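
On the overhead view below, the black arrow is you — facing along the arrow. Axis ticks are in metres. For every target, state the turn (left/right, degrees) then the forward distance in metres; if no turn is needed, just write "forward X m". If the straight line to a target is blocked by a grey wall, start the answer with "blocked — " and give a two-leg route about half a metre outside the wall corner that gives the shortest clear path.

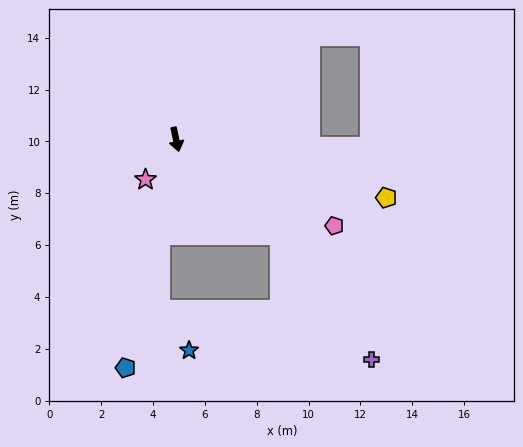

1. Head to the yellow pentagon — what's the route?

turn left 62°, forward 8.4 m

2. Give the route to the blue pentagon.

turn right 25°, forward 9.0 m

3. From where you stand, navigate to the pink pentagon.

turn left 49°, forward 7.0 m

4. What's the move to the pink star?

turn right 50°, forward 1.9 m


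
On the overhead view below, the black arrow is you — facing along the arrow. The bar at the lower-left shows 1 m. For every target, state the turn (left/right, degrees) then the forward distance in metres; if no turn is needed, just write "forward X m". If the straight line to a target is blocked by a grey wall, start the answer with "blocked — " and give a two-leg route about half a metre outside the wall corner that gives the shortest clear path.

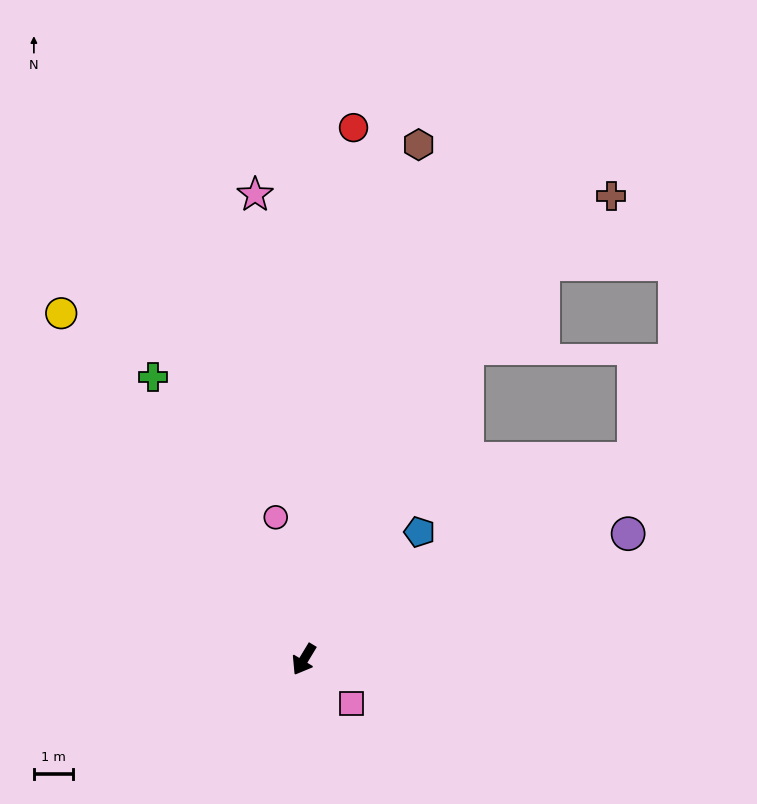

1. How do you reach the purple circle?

turn left 142°, forward 8.9 m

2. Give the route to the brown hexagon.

turn right 161°, forward 13.4 m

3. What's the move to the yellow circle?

turn right 114°, forward 10.8 m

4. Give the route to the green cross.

turn right 121°, forward 8.2 m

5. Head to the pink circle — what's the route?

turn right 138°, forward 3.7 m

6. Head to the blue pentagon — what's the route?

turn left 169°, forward 4.4 m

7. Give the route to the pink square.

turn left 79°, forward 1.7 m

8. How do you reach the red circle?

turn right 154°, forward 13.6 m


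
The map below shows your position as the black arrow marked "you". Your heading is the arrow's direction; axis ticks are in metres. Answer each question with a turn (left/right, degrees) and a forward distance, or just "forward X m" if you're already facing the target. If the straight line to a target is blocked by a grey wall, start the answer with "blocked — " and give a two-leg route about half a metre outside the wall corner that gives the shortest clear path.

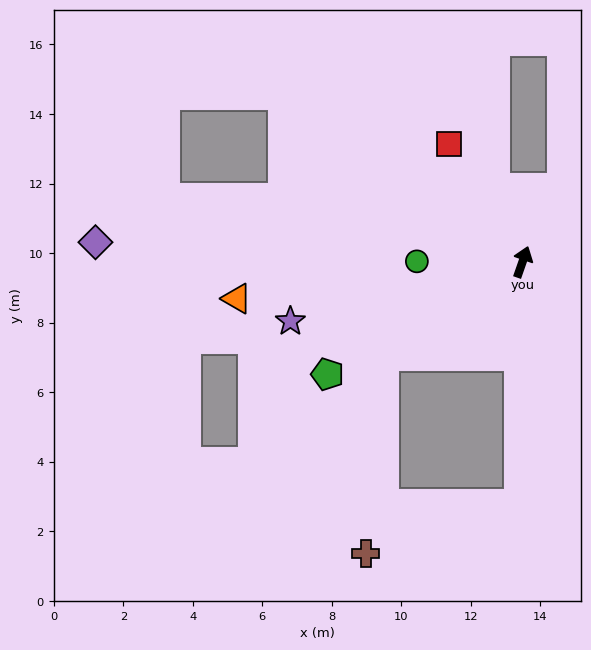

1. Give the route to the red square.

turn left 51°, forward 4.0 m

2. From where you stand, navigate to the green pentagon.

turn left 139°, forward 6.5 m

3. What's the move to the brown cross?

blocked — turn left 143°, forward 4.8 m, then turn left 51°, forward 5.7 m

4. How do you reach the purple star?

turn left 124°, forward 6.9 m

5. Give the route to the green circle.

turn left 109°, forward 3.0 m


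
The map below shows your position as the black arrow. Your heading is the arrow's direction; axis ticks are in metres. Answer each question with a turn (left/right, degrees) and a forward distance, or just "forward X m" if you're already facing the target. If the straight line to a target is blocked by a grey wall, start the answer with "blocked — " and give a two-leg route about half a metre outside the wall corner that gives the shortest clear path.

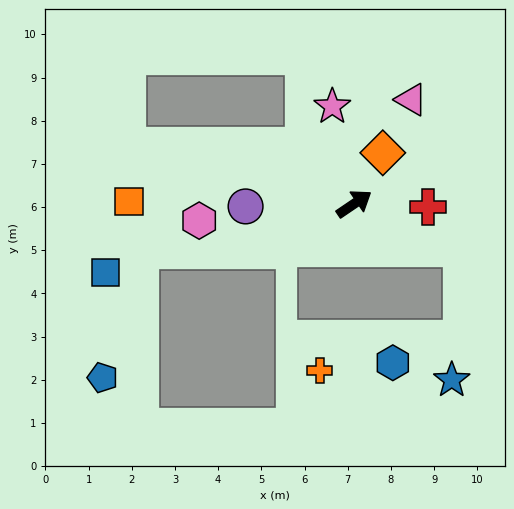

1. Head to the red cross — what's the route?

turn right 37°, forward 1.7 m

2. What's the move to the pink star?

turn left 69°, forward 2.3 m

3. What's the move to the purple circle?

turn left 147°, forward 2.5 m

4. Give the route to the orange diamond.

turn left 27°, forward 1.4 m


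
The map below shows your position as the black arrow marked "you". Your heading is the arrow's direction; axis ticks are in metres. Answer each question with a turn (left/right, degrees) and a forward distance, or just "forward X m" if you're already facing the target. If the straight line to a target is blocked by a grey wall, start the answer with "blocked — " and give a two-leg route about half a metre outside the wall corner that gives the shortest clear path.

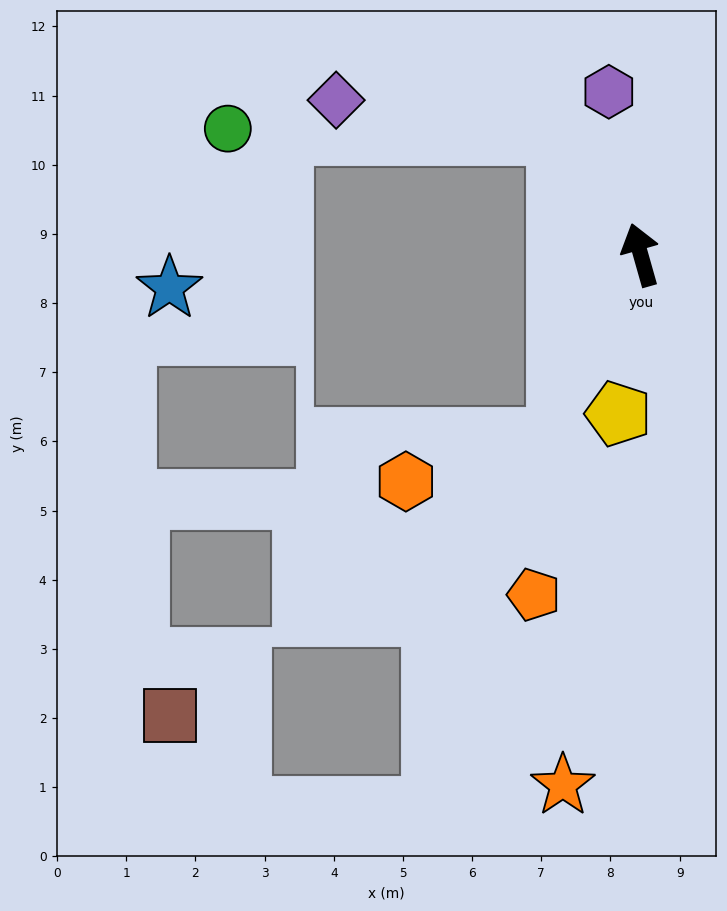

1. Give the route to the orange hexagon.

blocked — turn left 139°, forward 2.9 m, then turn right 48°, forward 2.3 m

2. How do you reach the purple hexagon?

turn right 5°, forward 2.4 m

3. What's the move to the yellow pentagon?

turn left 156°, forward 2.3 m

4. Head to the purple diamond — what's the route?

blocked — turn left 20°, forward 2.1 m, then turn left 45°, forward 3.2 m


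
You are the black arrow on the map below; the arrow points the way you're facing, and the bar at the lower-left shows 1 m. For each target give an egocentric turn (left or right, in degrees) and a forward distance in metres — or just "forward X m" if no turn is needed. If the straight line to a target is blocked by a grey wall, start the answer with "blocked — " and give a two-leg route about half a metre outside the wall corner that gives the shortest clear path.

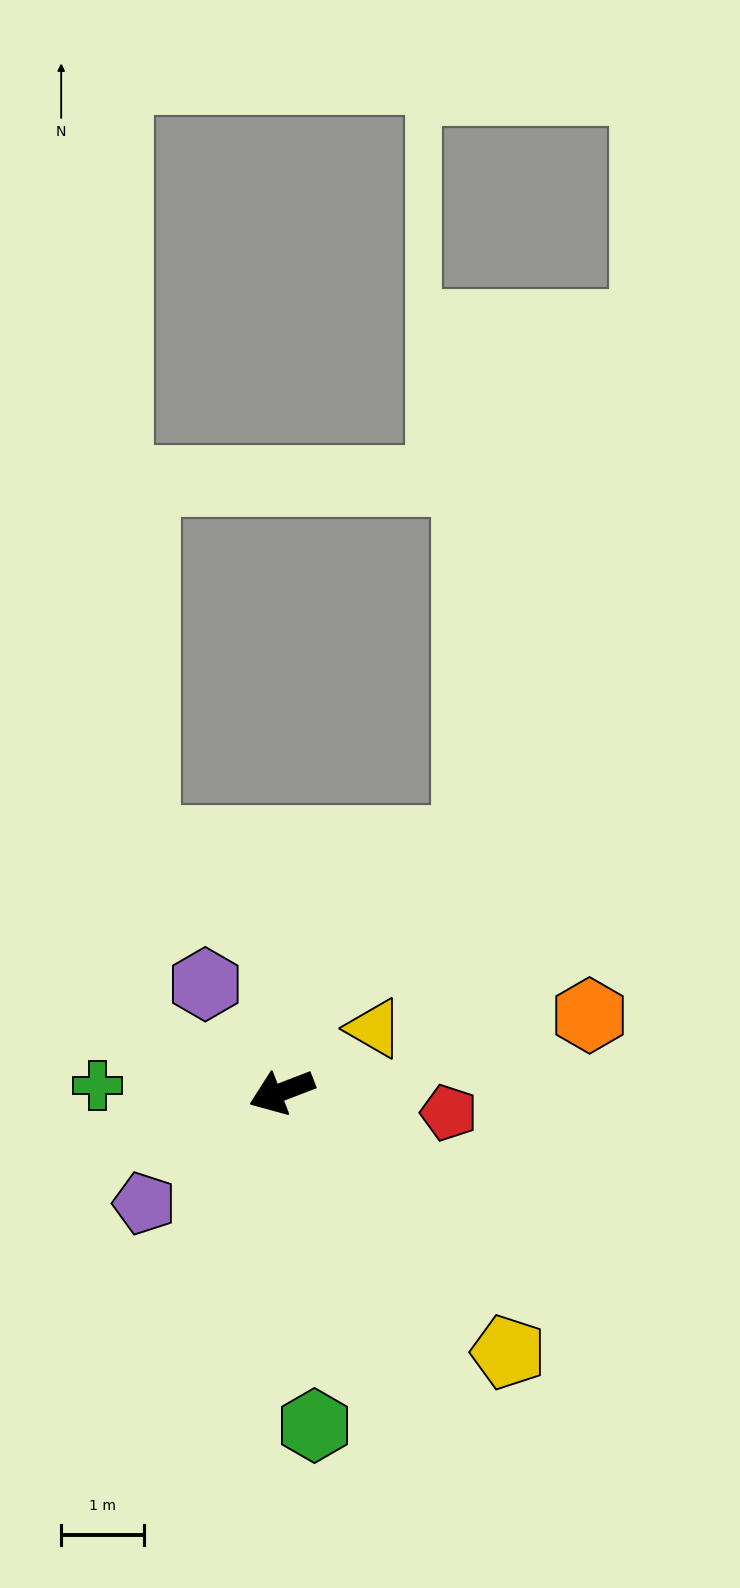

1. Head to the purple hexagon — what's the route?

turn right 76°, forward 1.6 m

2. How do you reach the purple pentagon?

turn left 18°, forward 2.1 m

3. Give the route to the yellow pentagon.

turn left 110°, forward 4.1 m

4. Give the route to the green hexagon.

turn left 75°, forward 4.0 m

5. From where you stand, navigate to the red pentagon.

turn left 152°, forward 2.0 m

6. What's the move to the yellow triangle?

turn right 167°, forward 1.3 m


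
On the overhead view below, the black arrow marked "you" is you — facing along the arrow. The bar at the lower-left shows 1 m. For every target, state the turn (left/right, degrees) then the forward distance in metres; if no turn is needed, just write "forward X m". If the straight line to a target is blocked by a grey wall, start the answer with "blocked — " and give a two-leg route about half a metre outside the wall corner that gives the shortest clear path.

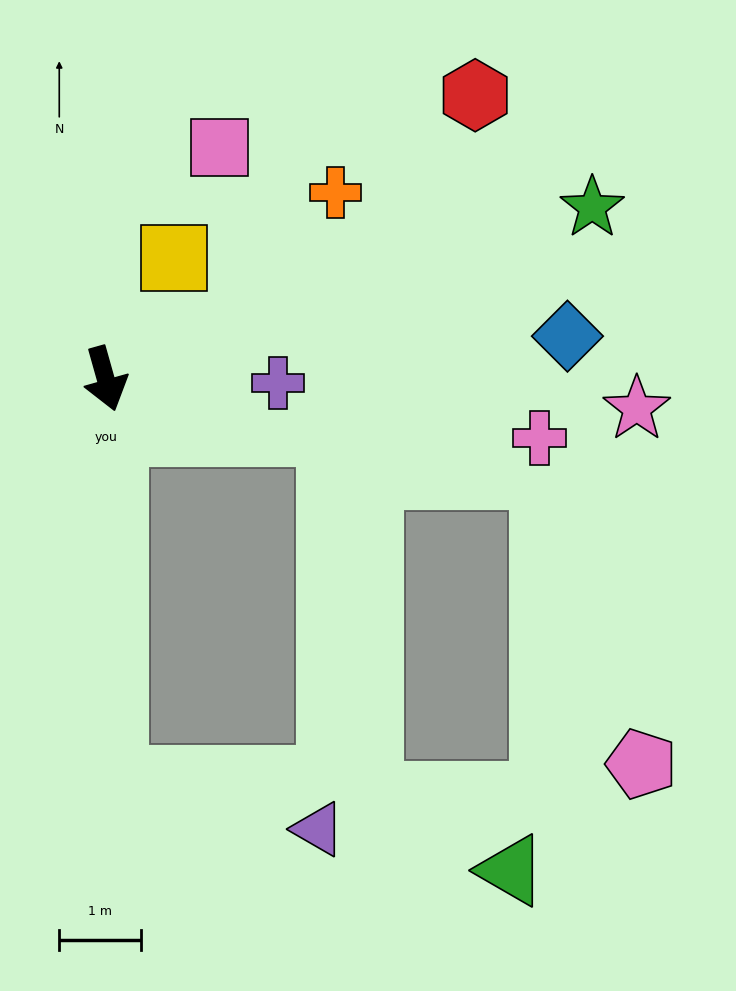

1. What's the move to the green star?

turn left 94°, forward 6.3 m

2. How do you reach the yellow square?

turn left 135°, forward 1.7 m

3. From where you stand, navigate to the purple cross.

turn left 73°, forward 2.1 m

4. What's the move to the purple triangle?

blocked — turn right 15°, forward 4.9 m, then turn left 76°, forward 2.6 m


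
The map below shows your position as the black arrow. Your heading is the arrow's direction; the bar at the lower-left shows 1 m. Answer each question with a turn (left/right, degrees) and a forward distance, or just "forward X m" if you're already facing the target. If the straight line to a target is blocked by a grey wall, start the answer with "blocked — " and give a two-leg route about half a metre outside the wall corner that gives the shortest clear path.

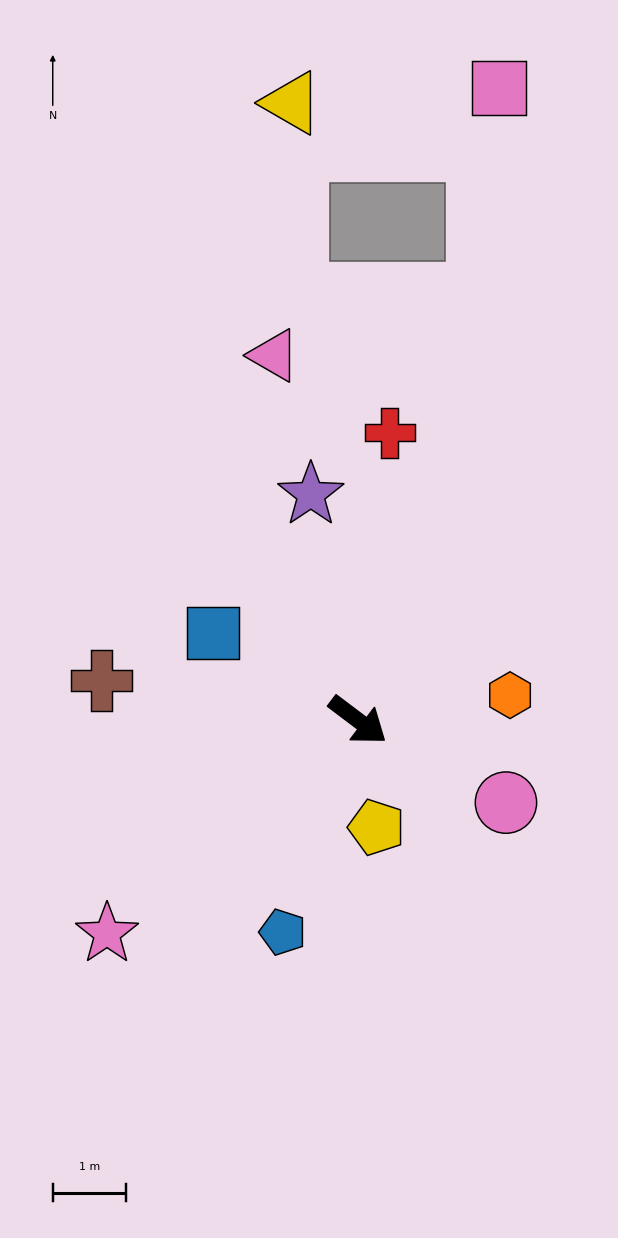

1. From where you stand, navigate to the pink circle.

turn left 8°, forward 2.3 m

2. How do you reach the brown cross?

turn right 152°, forward 3.5 m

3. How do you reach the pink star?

turn right 103°, forward 4.5 m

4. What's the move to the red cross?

turn left 121°, forward 4.0 m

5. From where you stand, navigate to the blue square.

turn right 174°, forward 2.3 m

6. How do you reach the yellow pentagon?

turn right 43°, forward 1.5 m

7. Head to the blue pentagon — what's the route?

turn right 73°, forward 3.1 m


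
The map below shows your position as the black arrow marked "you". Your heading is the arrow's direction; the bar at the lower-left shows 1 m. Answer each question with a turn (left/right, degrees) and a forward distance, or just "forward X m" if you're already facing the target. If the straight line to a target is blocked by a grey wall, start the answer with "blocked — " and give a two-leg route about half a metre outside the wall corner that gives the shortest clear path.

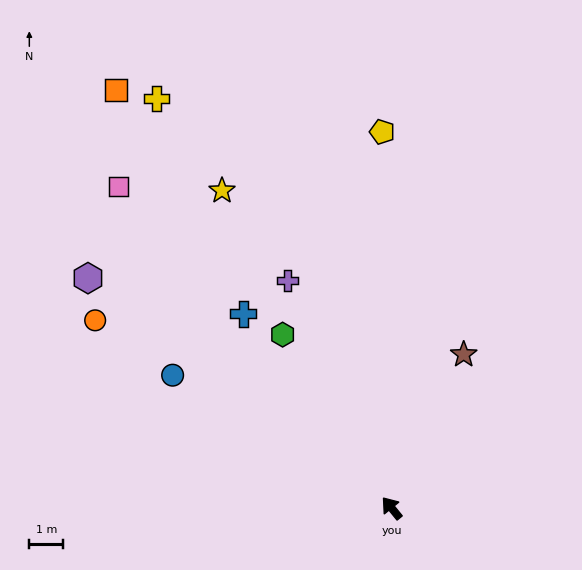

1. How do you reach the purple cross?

turn right 15°, forward 7.4 m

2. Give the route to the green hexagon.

turn right 7°, forward 6.0 m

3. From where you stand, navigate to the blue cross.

forward 7.2 m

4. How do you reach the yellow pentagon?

turn right 38°, forward 11.1 m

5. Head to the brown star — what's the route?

turn right 64°, forward 5.0 m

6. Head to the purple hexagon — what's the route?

turn left 14°, forward 11.2 m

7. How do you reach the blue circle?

turn left 20°, forward 7.5 m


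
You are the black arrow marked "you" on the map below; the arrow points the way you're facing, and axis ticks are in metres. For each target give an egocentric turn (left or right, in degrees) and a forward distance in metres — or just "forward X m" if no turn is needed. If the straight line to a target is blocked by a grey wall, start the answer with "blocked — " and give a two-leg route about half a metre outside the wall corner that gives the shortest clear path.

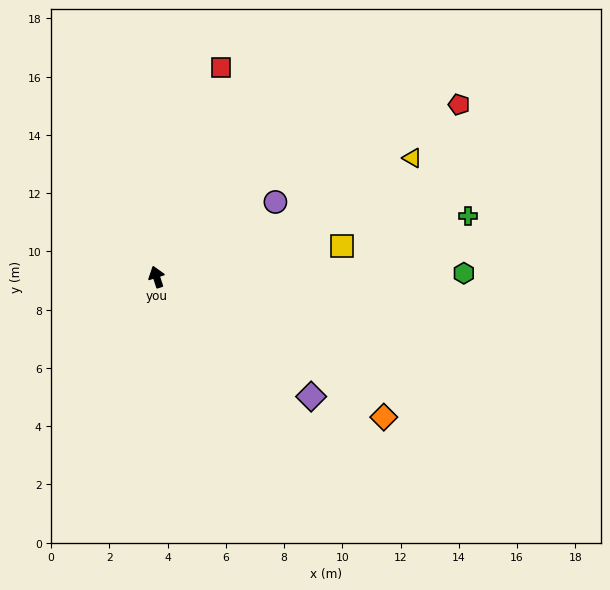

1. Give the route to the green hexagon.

turn right 107°, forward 10.6 m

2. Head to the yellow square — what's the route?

turn right 99°, forward 6.5 m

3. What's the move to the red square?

turn right 35°, forward 7.5 m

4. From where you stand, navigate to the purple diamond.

turn right 146°, forward 6.7 m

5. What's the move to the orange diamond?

turn right 140°, forward 9.2 m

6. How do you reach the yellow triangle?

turn right 83°, forward 9.7 m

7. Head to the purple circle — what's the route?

turn right 76°, forward 4.8 m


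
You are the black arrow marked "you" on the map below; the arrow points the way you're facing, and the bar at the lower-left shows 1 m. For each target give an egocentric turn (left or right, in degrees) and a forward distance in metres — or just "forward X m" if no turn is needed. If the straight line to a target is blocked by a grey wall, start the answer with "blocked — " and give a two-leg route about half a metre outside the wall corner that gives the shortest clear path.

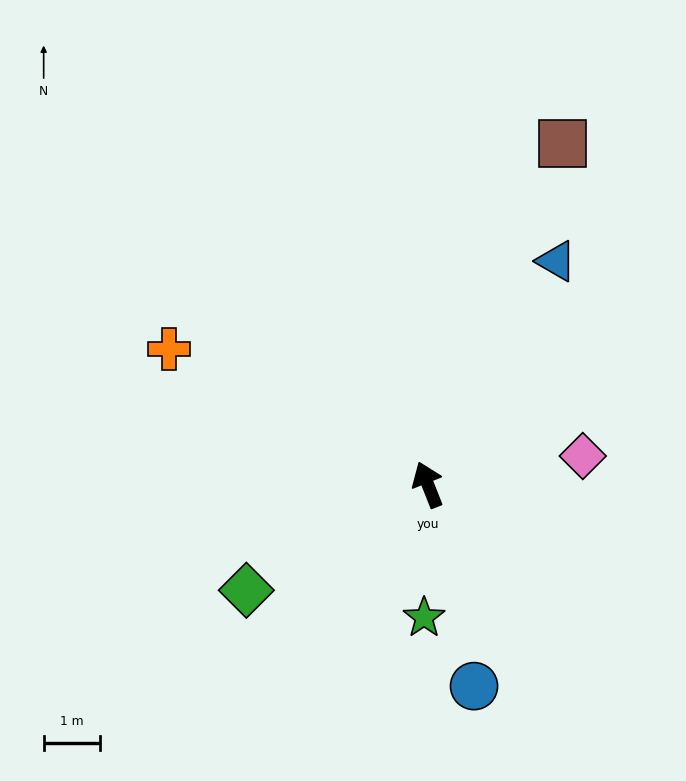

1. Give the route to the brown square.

turn right 43°, forward 6.5 m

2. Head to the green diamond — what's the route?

turn left 99°, forward 3.7 m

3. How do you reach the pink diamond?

turn right 101°, forward 2.8 m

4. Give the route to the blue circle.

turn left 171°, forward 3.7 m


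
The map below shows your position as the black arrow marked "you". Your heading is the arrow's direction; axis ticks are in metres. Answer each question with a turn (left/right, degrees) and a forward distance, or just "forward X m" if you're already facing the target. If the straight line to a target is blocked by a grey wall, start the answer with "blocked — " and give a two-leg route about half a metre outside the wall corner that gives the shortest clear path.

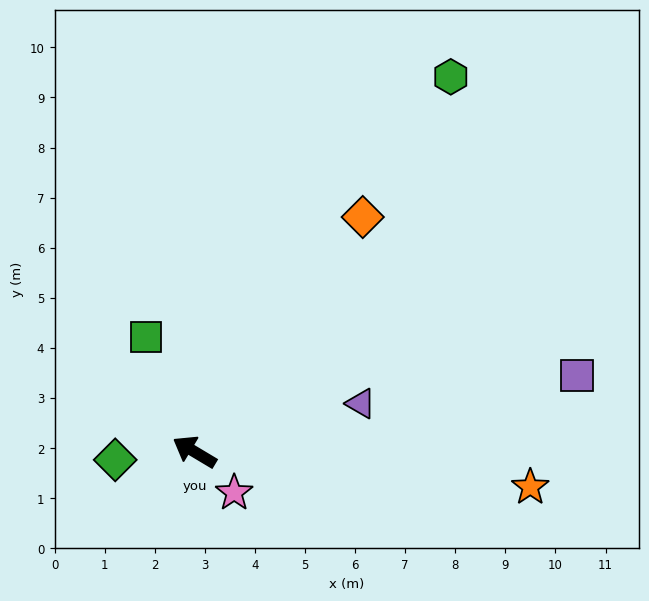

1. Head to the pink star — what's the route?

turn left 165°, forward 1.1 m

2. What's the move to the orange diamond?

turn right 95°, forward 5.8 m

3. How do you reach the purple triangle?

turn right 133°, forward 3.5 m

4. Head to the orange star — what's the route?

turn right 155°, forward 6.7 m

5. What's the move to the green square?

turn right 36°, forward 2.5 m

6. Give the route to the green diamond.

turn left 37°, forward 1.6 m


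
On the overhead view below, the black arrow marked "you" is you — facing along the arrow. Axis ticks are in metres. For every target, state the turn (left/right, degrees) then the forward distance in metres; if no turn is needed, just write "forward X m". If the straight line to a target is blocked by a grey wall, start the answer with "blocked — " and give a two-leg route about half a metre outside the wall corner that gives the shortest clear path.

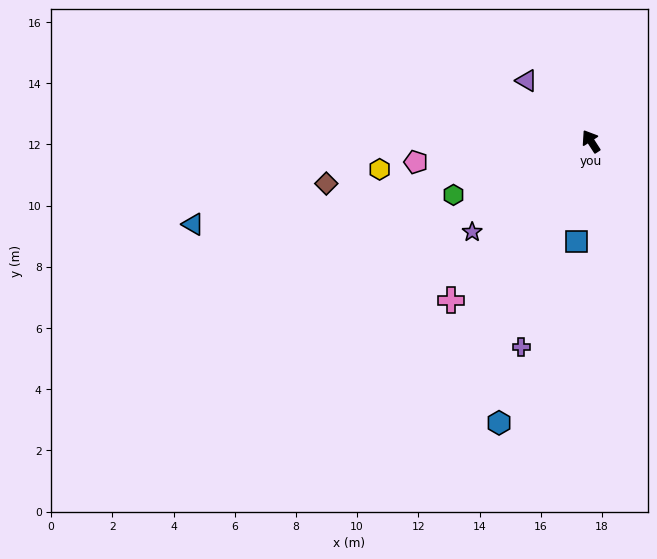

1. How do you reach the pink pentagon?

turn left 64°, forward 5.8 m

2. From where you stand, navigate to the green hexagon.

turn left 78°, forward 4.8 m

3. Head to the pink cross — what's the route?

turn left 106°, forward 6.9 m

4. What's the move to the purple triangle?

turn left 14°, forward 2.9 m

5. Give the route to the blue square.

turn left 139°, forward 3.3 m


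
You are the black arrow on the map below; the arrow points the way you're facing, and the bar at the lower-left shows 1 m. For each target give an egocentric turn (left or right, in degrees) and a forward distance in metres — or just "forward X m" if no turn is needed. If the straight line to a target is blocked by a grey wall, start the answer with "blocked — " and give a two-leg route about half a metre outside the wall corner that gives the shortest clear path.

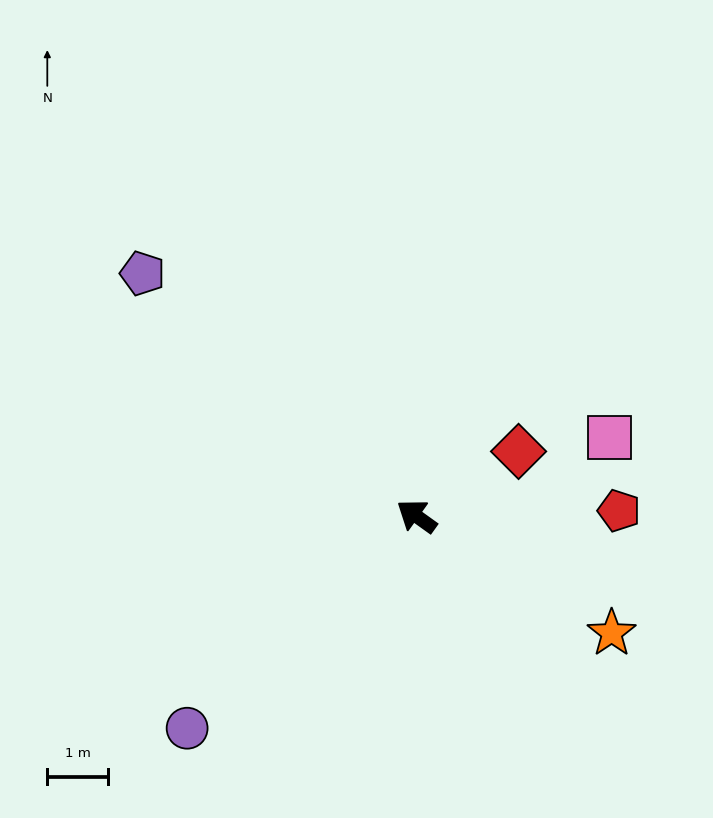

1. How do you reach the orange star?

turn right 175°, forward 3.7 m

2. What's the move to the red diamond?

turn right 112°, forward 2.0 m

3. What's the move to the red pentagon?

turn right 143°, forward 3.3 m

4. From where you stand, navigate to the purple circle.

turn left 78°, forward 5.1 m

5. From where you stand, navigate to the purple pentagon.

turn right 6°, forward 6.0 m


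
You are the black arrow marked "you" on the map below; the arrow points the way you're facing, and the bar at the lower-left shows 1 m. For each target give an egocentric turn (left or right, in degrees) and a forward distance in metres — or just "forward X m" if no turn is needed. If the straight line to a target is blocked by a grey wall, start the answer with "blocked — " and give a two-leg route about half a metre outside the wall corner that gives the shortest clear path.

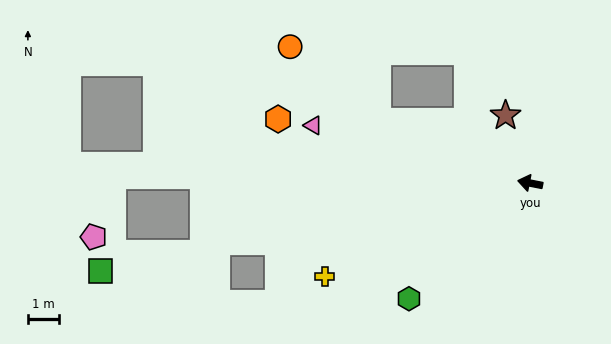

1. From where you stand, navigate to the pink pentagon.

blocked — turn left 10°, forward 13.5 m, then turn left 73°, forward 2.1 m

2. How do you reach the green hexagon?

turn left 55°, forward 5.4 m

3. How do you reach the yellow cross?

turn left 36°, forward 7.3 m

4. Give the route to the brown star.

turn right 59°, forward 2.3 m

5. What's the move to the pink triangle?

turn right 4°, forward 7.3 m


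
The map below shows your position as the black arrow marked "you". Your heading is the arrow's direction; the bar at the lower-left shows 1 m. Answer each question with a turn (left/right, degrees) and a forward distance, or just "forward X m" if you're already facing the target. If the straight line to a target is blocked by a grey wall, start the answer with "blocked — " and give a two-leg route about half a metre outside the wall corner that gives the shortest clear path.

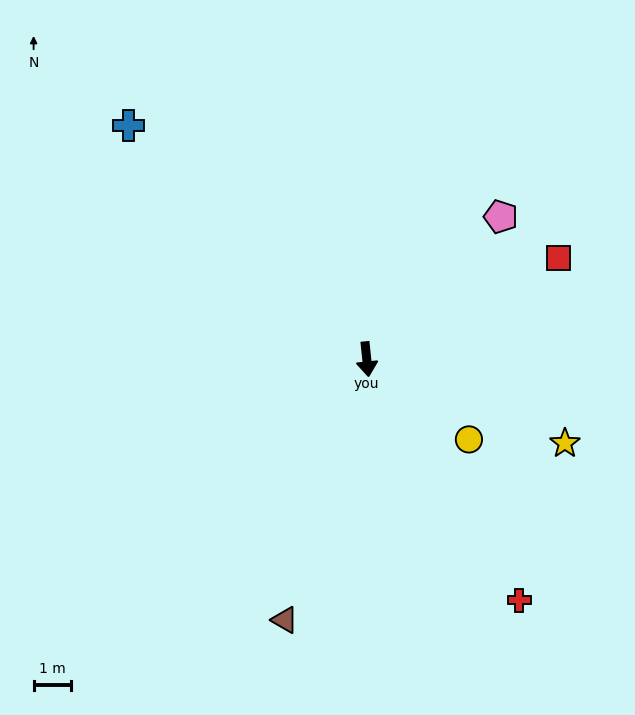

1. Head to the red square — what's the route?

turn left 112°, forward 5.8 m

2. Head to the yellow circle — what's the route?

turn left 46°, forward 3.5 m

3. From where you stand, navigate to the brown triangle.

turn right 23°, forward 7.3 m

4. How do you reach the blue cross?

turn right 140°, forward 8.9 m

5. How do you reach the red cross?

turn left 26°, forward 7.6 m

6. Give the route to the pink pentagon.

turn left 131°, forward 5.2 m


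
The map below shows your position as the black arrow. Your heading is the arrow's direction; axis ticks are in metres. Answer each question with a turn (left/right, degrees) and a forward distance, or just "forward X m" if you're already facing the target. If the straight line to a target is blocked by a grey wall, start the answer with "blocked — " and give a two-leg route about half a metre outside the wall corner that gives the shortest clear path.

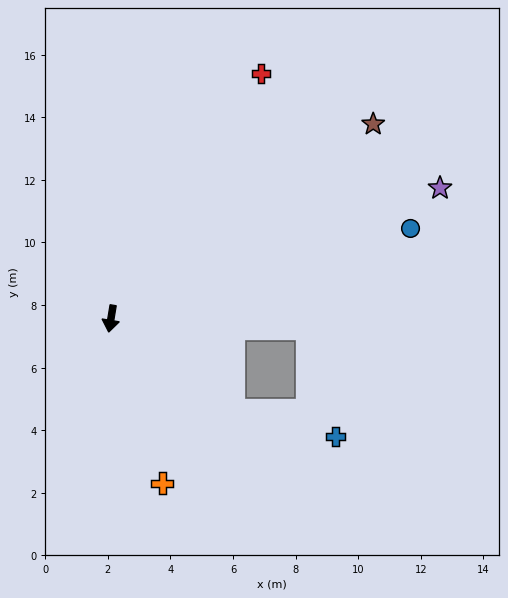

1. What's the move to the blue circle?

turn left 116°, forward 10.0 m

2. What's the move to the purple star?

turn left 121°, forward 11.3 m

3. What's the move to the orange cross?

turn left 27°, forward 5.5 m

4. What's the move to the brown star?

turn left 136°, forward 10.4 m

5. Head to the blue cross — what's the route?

blocked — turn left 62°, forward 4.9 m, then turn left 24°, forward 3.4 m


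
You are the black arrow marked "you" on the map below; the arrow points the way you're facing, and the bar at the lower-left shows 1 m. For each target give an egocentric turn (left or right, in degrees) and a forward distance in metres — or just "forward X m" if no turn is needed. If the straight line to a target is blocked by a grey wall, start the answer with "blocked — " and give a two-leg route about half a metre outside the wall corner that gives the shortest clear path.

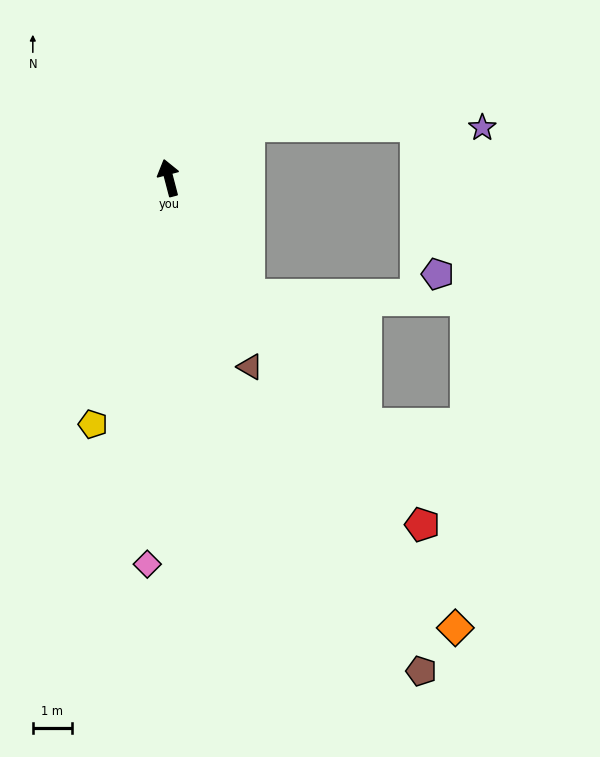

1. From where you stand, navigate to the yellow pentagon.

turn left 148°, forward 6.6 m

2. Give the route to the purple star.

blocked — turn right 71°, forward 2.4 m, then turn right 34°, forward 5.9 m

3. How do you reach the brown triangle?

turn right 171°, forward 5.2 m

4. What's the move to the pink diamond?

turn left 162°, forward 9.8 m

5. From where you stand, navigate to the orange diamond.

turn right 162°, forward 13.6 m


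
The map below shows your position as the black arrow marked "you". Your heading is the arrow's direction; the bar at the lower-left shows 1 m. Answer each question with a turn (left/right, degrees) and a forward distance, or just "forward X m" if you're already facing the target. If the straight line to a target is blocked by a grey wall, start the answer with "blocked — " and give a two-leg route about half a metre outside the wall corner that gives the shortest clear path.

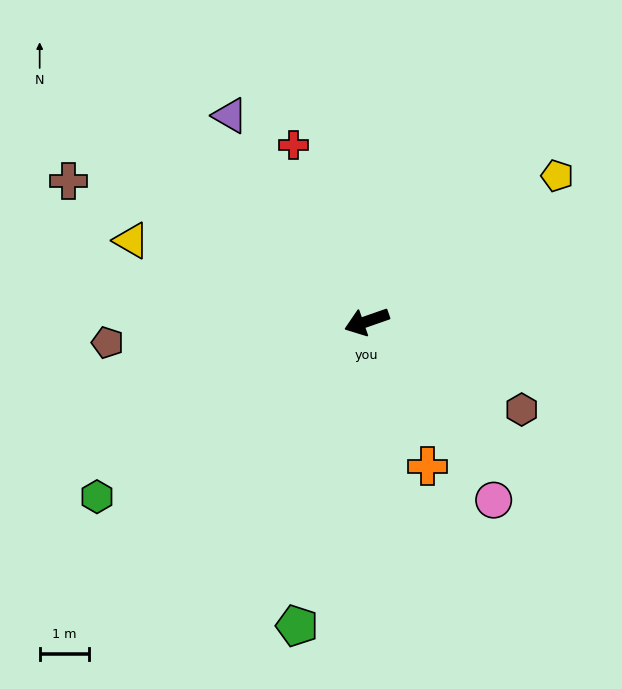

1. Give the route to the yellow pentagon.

turn right 162°, forward 4.9 m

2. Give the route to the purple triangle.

turn right 76°, forward 5.0 m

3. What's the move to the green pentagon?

turn left 58°, forward 6.3 m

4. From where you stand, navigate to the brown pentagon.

turn right 15°, forward 5.3 m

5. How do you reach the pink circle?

turn left 106°, forward 4.5 m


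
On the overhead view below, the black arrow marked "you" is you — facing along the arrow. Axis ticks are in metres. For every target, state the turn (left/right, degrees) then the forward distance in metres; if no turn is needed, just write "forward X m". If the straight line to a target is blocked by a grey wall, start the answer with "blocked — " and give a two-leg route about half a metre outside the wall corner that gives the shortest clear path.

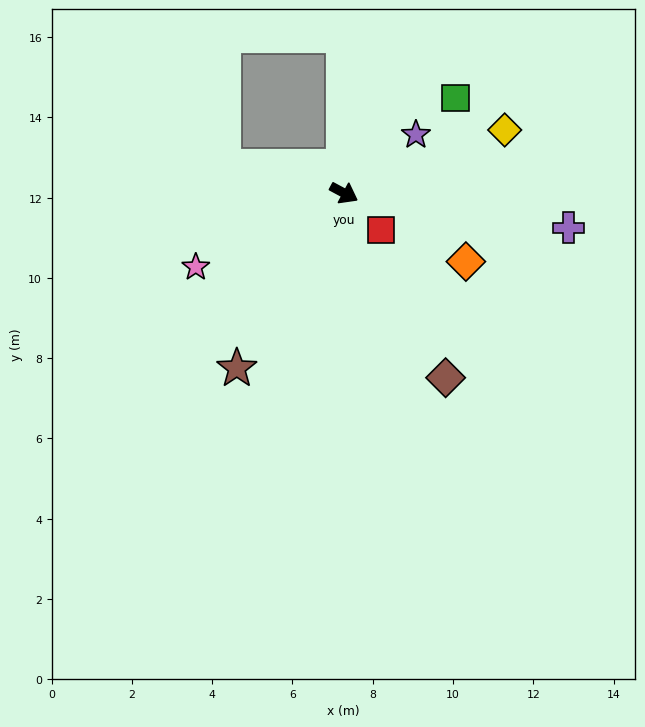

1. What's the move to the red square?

turn right 17°, forward 1.3 m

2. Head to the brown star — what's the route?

turn right 93°, forward 5.1 m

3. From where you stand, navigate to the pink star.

turn right 125°, forward 4.1 m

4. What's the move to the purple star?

turn left 67°, forward 2.3 m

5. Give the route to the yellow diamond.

turn left 50°, forward 4.3 m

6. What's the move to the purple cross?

turn left 19°, forward 5.7 m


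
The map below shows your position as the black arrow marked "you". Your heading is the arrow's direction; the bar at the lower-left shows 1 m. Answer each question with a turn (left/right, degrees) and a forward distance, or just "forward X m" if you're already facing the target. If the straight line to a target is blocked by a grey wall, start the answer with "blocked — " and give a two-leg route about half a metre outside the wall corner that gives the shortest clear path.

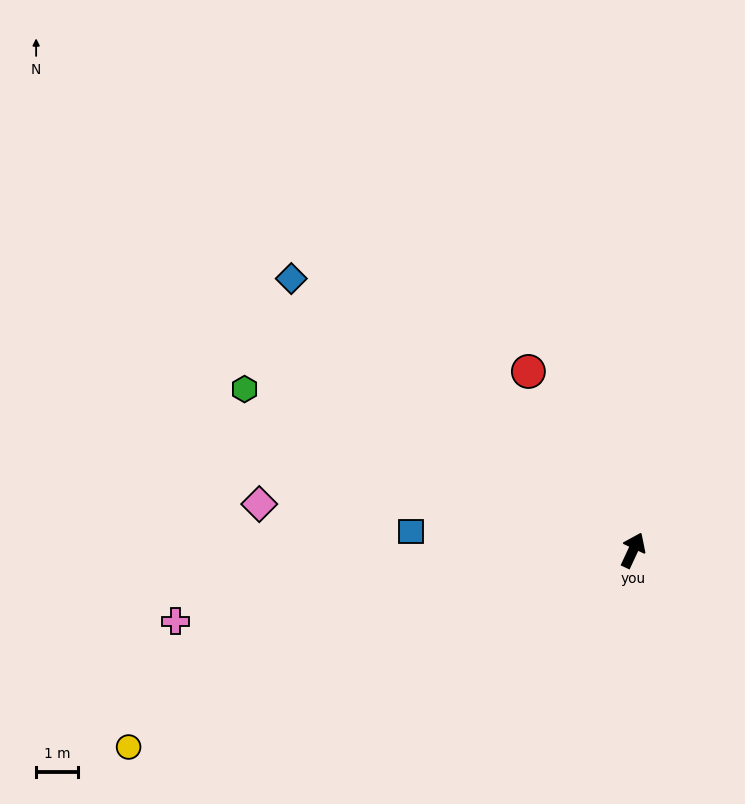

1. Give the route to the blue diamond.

turn left 77°, forward 10.4 m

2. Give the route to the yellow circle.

turn left 136°, forward 12.9 m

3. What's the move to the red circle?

turn left 55°, forward 4.9 m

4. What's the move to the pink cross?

turn left 124°, forward 11.0 m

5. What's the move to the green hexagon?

turn left 92°, forward 10.0 m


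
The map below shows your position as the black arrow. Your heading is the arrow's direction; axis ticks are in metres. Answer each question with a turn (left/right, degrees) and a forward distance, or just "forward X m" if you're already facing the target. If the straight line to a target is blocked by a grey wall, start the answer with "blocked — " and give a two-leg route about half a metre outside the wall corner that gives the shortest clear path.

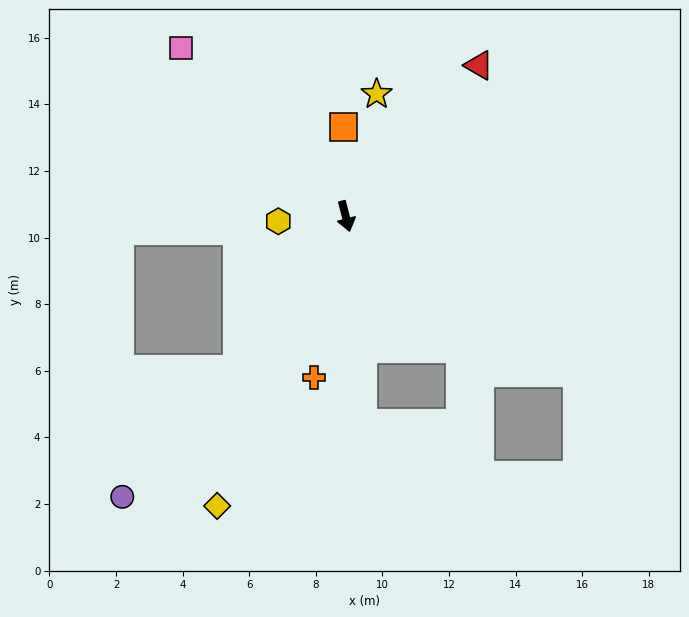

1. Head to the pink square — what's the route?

turn right 150°, forward 7.1 m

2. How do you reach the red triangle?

turn left 124°, forward 6.0 m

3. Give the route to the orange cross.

turn right 26°, forward 4.9 m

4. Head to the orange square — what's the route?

turn left 167°, forward 2.7 m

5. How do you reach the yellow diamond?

turn right 38°, forward 9.5 m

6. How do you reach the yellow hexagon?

turn right 100°, forward 2.0 m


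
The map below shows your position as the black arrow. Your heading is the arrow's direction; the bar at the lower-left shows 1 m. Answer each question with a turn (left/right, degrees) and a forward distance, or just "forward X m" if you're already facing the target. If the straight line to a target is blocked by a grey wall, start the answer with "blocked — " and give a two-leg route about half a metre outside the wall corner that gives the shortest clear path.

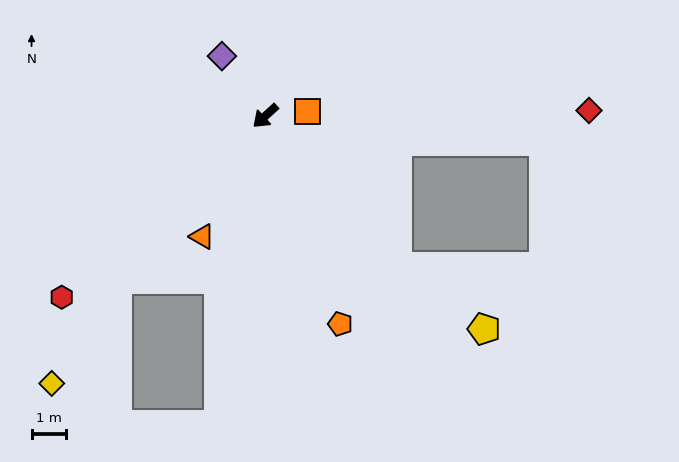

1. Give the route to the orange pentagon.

turn left 67°, forward 6.4 m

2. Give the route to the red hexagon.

forward 7.9 m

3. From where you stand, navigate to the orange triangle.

turn left 20°, forward 3.9 m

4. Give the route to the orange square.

turn left 144°, forward 1.2 m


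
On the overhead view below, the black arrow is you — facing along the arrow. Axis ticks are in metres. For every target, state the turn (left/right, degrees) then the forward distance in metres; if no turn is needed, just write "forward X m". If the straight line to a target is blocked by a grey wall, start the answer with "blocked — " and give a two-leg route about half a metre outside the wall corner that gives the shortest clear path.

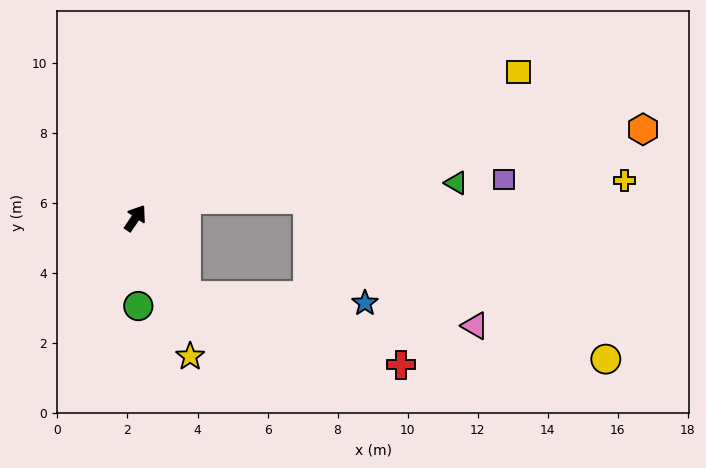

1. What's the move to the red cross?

blocked — turn right 113°, forward 2.7 m, then turn left 39°, forward 6.5 m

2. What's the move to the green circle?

turn right 144°, forward 2.5 m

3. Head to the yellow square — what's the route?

turn right 35°, forward 11.7 m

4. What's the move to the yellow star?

turn right 124°, forward 4.3 m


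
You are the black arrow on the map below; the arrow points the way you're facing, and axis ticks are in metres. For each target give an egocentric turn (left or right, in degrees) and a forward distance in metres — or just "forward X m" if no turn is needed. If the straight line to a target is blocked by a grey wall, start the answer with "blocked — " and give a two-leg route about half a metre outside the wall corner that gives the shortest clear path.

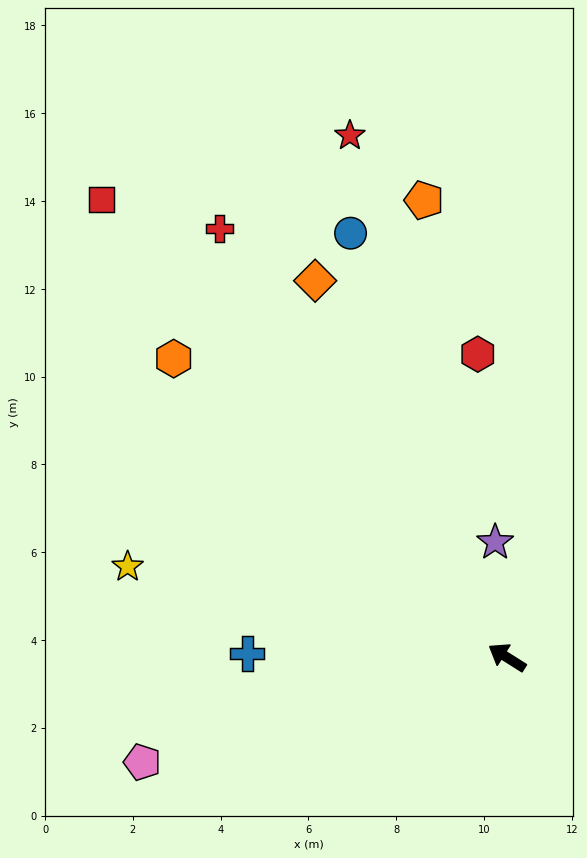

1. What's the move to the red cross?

turn right 24°, forward 11.8 m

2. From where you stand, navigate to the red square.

turn right 16°, forward 13.9 m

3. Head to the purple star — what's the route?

turn right 52°, forward 2.6 m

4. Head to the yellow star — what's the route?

turn left 19°, forward 8.9 m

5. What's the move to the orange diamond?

turn right 31°, forward 9.6 m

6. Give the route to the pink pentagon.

turn left 48°, forward 8.6 m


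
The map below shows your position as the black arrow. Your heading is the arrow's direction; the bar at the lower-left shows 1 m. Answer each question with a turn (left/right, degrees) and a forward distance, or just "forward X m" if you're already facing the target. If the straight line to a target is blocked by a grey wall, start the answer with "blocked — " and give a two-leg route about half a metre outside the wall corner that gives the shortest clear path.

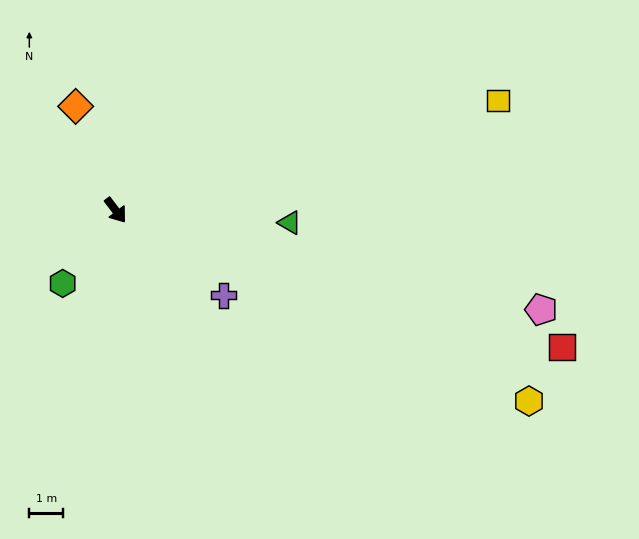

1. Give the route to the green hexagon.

turn right 73°, forward 2.6 m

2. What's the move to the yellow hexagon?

turn left 28°, forward 13.3 m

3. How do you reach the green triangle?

turn left 49°, forward 5.1 m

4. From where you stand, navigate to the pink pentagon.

turn left 40°, forward 12.8 m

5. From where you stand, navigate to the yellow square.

turn left 69°, forward 11.6 m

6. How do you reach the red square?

turn left 36°, forward 13.7 m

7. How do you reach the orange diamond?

turn left 164°, forward 3.3 m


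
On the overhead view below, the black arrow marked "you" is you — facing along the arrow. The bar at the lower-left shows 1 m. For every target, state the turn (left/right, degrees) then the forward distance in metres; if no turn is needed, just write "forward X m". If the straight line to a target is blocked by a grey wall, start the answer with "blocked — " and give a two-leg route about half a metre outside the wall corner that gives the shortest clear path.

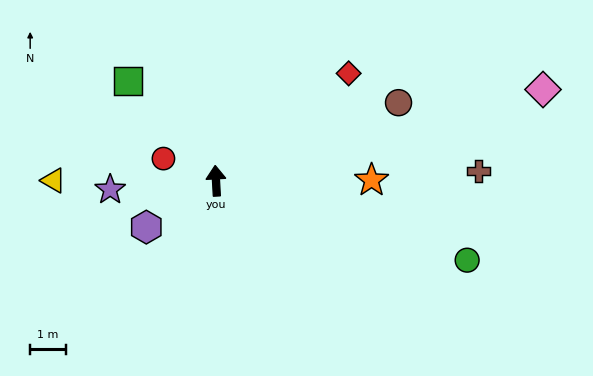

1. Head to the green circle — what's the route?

turn right 111°, forward 7.4 m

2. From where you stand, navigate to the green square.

turn left 38°, forward 3.7 m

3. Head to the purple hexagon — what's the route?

turn left 121°, forward 2.4 m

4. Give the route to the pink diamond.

turn right 78°, forward 9.6 m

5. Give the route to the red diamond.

turn right 54°, forward 4.8 m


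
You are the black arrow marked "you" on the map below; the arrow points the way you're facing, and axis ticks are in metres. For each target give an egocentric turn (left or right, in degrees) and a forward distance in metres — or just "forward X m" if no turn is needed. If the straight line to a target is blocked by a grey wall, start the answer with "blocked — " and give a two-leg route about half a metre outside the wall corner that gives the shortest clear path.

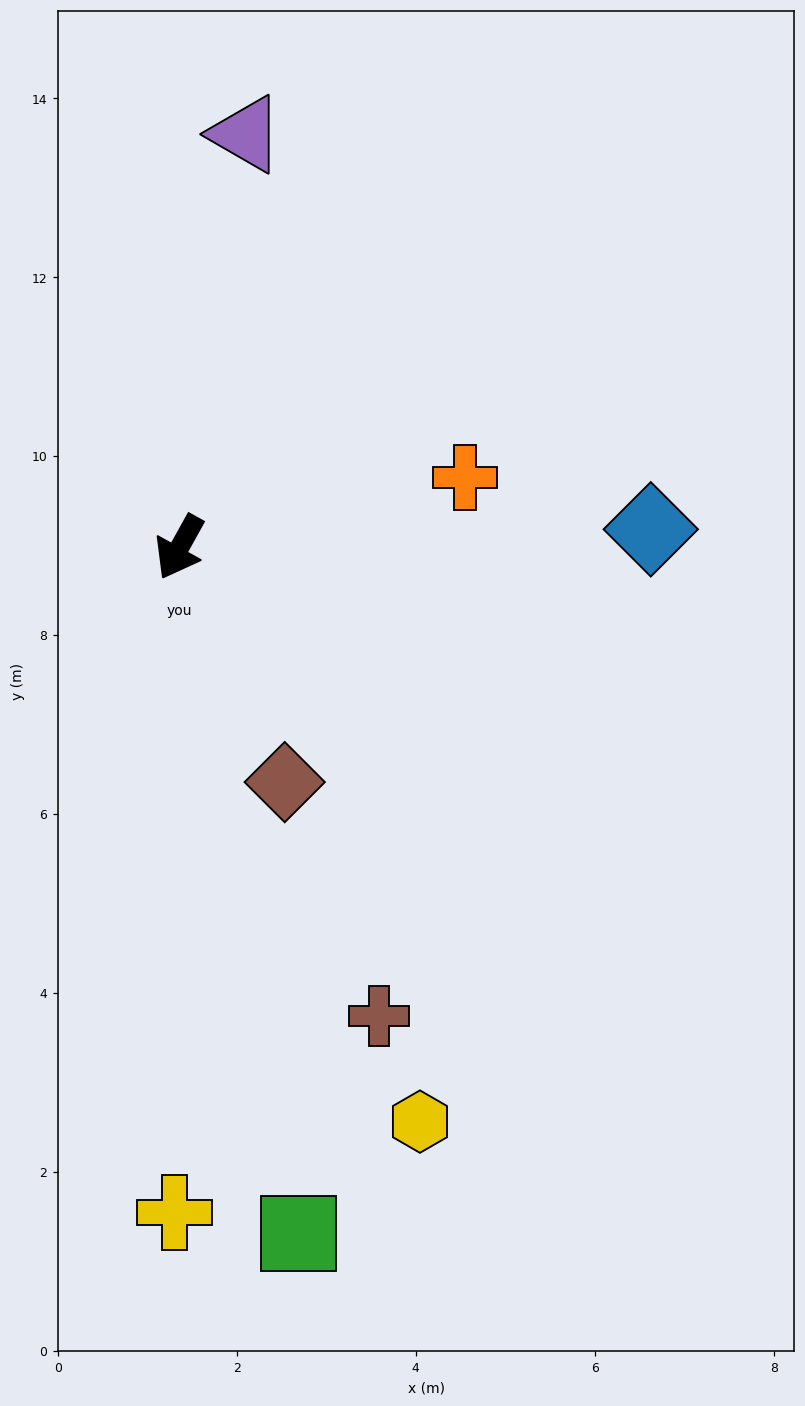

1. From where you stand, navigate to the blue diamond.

turn left 121°, forward 5.3 m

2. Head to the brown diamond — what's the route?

turn left 53°, forward 2.9 m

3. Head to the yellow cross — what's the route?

turn left 29°, forward 7.4 m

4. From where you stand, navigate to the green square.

turn left 39°, forward 7.8 m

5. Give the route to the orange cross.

turn left 133°, forward 3.3 m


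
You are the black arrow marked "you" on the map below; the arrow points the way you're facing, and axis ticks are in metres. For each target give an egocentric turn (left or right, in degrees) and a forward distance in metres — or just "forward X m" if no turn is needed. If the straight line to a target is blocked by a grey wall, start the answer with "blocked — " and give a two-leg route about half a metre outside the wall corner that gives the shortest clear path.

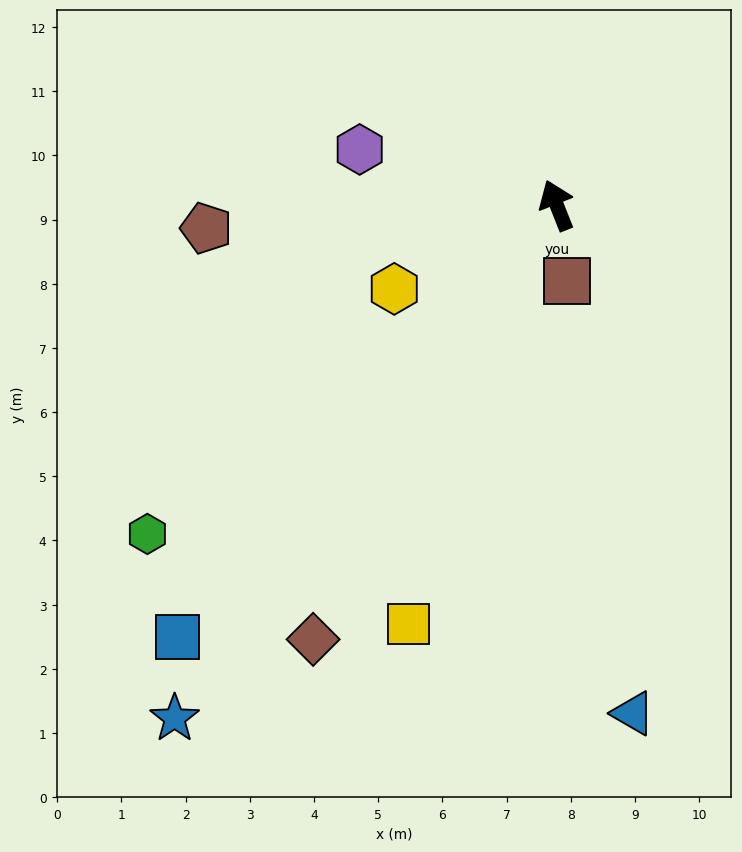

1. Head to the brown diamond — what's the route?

turn left 129°, forward 7.8 m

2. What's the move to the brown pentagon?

turn left 72°, forward 5.5 m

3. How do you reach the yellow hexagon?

turn left 96°, forward 2.8 m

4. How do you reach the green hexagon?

turn left 107°, forward 8.2 m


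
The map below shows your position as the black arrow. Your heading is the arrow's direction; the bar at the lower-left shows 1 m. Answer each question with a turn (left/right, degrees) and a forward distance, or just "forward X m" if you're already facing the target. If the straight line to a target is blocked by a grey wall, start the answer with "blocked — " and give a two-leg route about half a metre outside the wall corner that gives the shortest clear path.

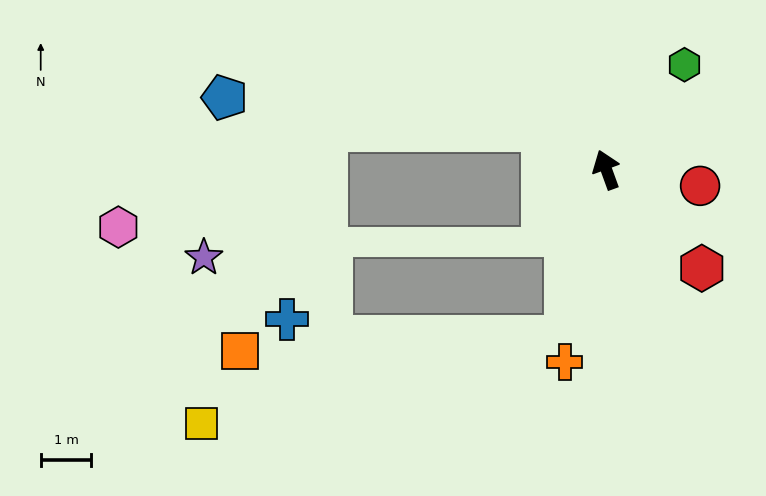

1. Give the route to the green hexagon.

turn right 57°, forward 2.6 m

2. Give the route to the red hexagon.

turn right 156°, forward 2.7 m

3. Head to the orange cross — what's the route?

turn left 148°, forward 3.9 m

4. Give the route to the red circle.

turn right 120°, forward 1.9 m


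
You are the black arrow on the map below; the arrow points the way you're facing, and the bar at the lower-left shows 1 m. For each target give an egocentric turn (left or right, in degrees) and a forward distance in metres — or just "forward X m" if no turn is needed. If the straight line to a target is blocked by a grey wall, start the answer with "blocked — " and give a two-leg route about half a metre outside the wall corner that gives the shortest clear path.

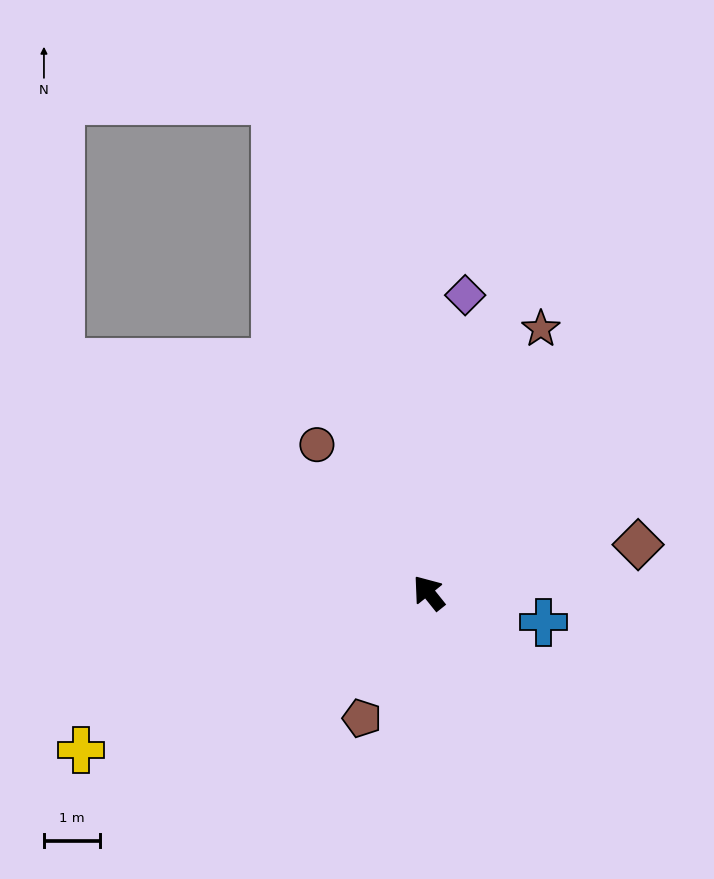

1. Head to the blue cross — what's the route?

turn right 143°, forward 2.1 m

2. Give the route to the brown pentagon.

turn left 113°, forward 2.6 m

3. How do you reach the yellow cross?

turn left 76°, forward 6.9 m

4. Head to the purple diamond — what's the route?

turn right 46°, forward 5.4 m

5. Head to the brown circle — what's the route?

forward 3.3 m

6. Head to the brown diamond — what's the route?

turn right 116°, forward 3.9 m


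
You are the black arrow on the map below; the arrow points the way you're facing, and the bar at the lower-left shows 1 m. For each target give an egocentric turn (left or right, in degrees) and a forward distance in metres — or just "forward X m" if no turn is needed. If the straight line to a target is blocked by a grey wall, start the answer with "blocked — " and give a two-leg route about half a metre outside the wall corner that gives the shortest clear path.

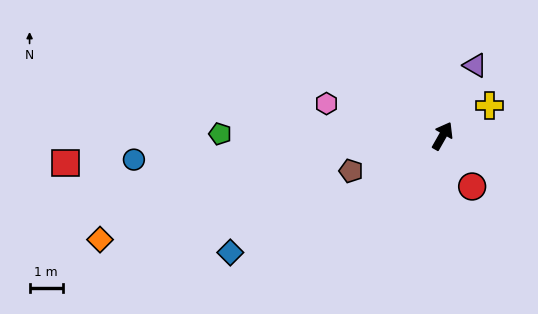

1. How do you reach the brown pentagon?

turn left 141°, forward 3.0 m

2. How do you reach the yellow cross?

turn right 27°, forward 1.7 m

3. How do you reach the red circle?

turn right 120°, forward 1.8 m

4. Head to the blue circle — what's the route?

turn left 124°, forward 9.4 m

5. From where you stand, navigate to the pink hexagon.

turn left 104°, forward 3.6 m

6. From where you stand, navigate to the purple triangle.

turn left 5°, forward 2.4 m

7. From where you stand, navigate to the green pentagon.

turn left 119°, forward 6.7 m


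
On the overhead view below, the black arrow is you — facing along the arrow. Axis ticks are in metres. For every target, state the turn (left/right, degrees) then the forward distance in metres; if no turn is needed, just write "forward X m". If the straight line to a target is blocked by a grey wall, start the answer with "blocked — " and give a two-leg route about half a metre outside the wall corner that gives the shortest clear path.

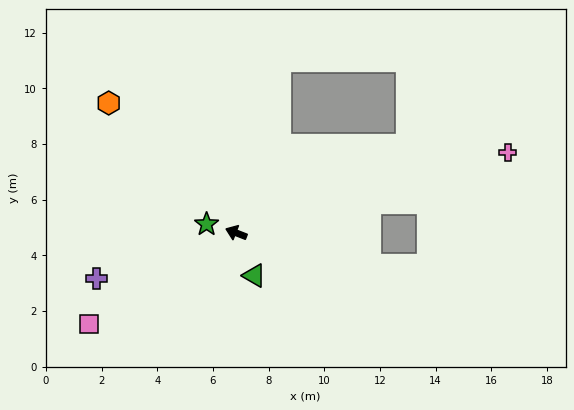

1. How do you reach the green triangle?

turn left 134°, forward 1.7 m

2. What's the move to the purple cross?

turn left 40°, forward 5.3 m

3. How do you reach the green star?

turn left 5°, forward 1.1 m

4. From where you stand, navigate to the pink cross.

turn right 142°, forward 10.2 m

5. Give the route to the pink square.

turn left 53°, forward 6.2 m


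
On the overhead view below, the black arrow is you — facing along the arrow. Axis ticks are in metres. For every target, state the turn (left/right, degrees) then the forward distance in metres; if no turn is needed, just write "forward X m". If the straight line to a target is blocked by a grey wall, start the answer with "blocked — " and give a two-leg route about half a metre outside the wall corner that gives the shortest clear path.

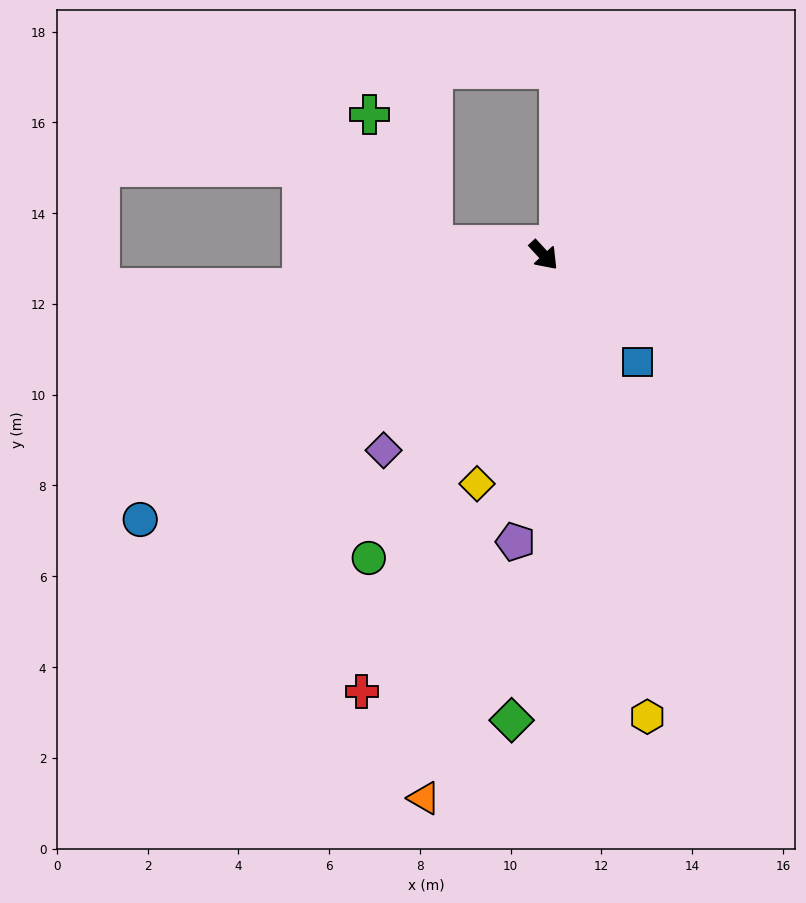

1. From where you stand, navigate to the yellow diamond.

turn right 59°, forward 5.2 m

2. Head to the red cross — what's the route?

turn right 65°, forward 10.4 m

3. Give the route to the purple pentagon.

turn right 48°, forward 6.3 m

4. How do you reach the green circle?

turn right 73°, forward 7.7 m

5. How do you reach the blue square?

forward 3.1 m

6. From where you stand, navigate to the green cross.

blocked — turn right 138°, forward 2.4 m, then turn right 58°, forward 3.2 m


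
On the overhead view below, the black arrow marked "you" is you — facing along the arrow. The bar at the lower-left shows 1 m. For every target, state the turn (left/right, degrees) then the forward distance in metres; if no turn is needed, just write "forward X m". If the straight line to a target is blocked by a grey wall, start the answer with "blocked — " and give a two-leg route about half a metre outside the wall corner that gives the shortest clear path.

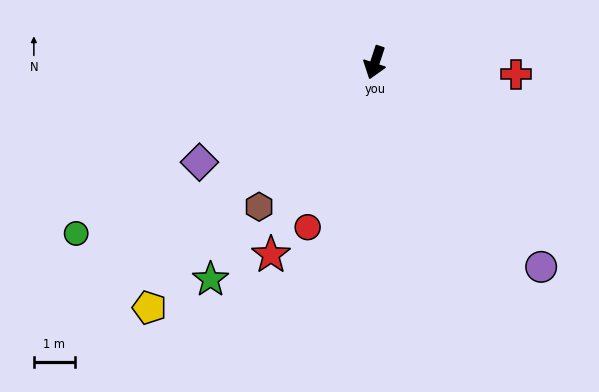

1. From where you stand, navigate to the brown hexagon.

turn right 21°, forward 4.5 m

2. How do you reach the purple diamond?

turn right 42°, forward 4.9 m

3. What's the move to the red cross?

turn left 103°, forward 3.4 m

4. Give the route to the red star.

turn right 10°, forward 5.3 m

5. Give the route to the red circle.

turn right 4°, forward 4.3 m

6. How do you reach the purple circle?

turn left 57°, forward 6.4 m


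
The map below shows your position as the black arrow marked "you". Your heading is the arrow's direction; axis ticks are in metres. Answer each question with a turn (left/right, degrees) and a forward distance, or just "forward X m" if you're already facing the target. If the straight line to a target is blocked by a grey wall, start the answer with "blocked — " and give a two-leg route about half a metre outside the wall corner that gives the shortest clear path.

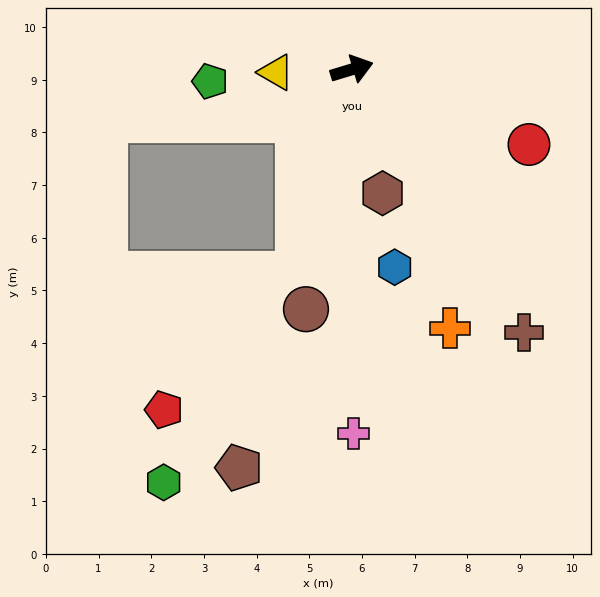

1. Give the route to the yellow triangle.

turn left 165°, forward 1.4 m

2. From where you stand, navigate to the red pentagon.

blocked — turn right 122°, forward 4.0 m, then turn right 29°, forward 3.6 m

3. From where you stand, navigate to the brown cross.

turn right 74°, forward 6.0 m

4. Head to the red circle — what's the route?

turn right 40°, forward 3.7 m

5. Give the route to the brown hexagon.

turn right 93°, forward 2.4 m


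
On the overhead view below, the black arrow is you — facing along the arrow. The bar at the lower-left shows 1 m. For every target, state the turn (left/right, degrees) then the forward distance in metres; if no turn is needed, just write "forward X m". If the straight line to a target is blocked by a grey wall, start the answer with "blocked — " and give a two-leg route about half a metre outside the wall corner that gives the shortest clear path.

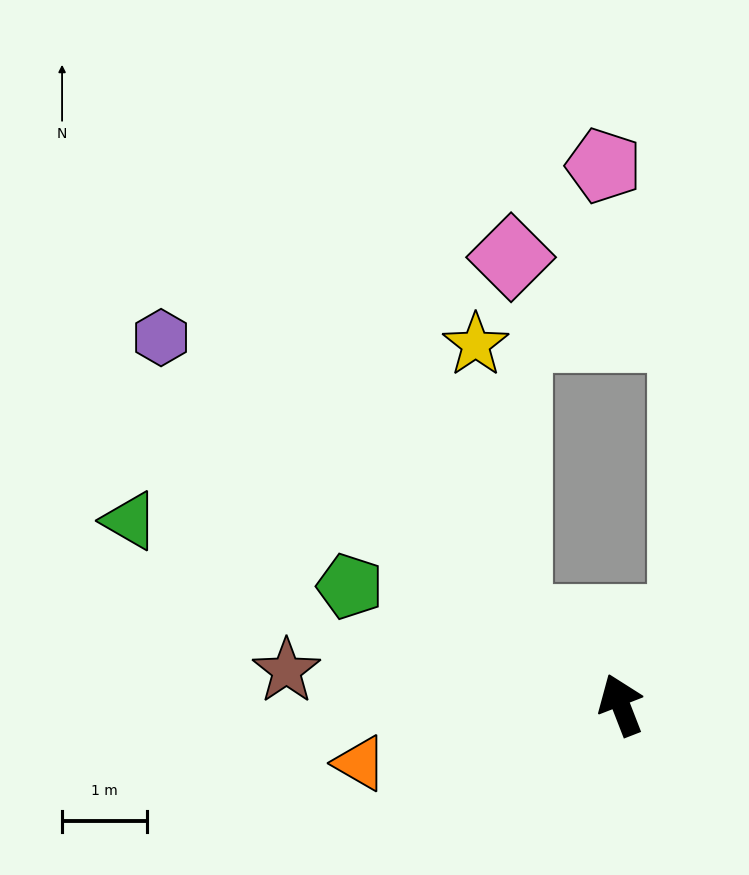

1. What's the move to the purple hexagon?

turn left 30°, forward 6.9 m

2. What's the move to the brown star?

turn left 63°, forward 4.0 m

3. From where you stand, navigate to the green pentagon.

turn left 45°, forward 3.5 m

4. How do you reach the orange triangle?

turn left 81°, forward 3.1 m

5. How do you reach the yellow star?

blocked — turn left 30°, forward 1.6 m, then turn right 43°, forward 3.3 m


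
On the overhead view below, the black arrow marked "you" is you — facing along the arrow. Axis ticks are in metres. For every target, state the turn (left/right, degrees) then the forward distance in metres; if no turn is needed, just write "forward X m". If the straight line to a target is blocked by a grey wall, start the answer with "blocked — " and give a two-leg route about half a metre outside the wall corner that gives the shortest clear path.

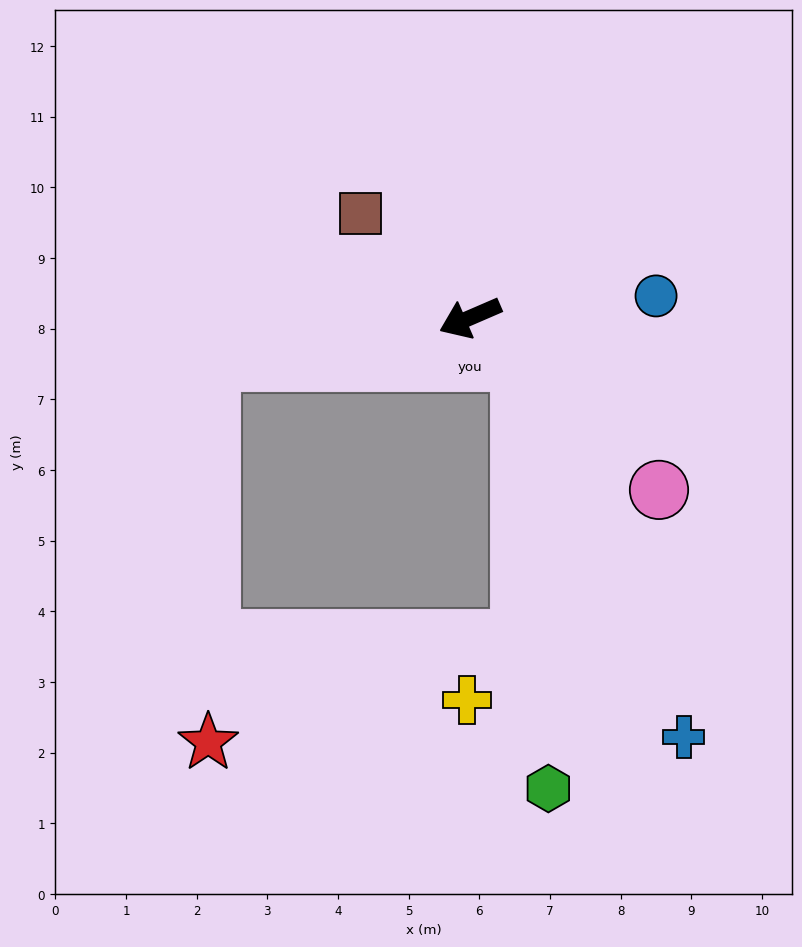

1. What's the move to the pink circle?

turn left 114°, forward 3.6 m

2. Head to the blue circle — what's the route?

turn left 163°, forward 2.6 m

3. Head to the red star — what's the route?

blocked — turn right 14°, forward 3.7 m, then turn left 80°, forward 5.4 m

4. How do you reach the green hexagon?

blocked — turn left 116°, forward 0.9 m, then turn right 46°, forward 6.1 m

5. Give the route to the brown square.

turn right 67°, forward 2.1 m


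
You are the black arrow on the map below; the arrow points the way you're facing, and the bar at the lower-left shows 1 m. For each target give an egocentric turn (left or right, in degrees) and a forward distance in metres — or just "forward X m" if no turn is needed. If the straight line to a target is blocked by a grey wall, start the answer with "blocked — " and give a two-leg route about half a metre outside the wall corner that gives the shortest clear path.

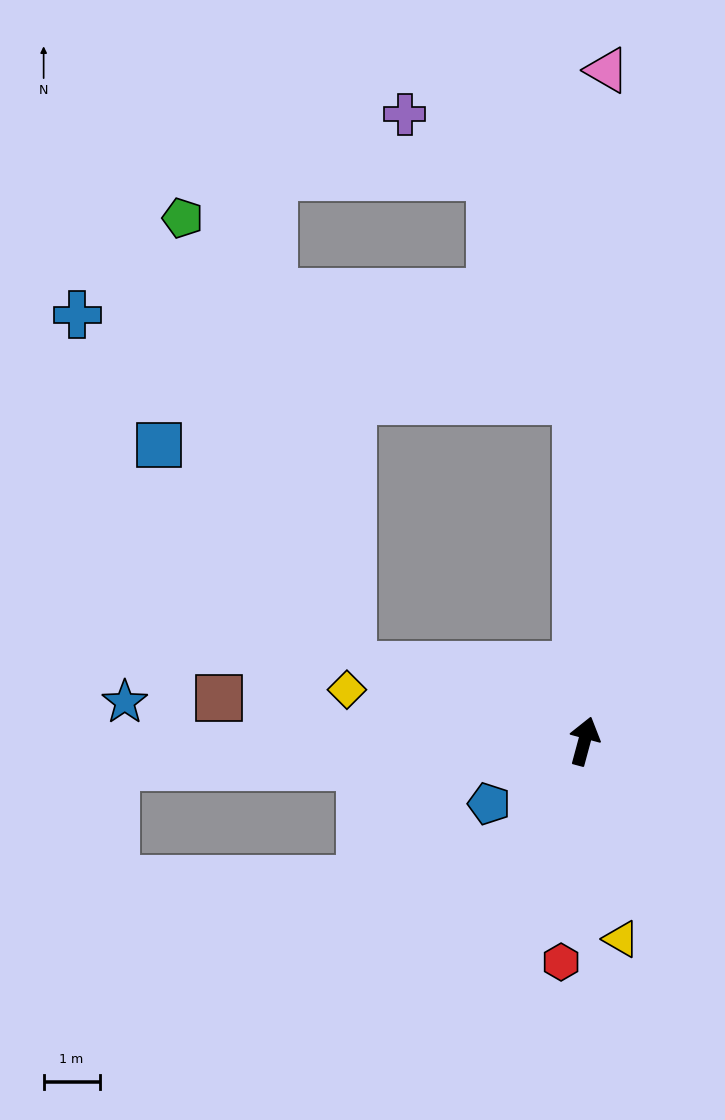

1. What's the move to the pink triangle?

turn left 13°, forward 12.0 m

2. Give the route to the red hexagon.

turn right 171°, forward 4.0 m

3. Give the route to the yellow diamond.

turn left 93°, forward 4.3 m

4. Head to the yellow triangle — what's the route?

turn right 154°, forward 3.6 m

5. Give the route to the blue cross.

blocked — turn left 17°, forward 6.1 m, then turn left 78°, forward 9.1 m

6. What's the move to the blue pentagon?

turn left 138°, forward 2.0 m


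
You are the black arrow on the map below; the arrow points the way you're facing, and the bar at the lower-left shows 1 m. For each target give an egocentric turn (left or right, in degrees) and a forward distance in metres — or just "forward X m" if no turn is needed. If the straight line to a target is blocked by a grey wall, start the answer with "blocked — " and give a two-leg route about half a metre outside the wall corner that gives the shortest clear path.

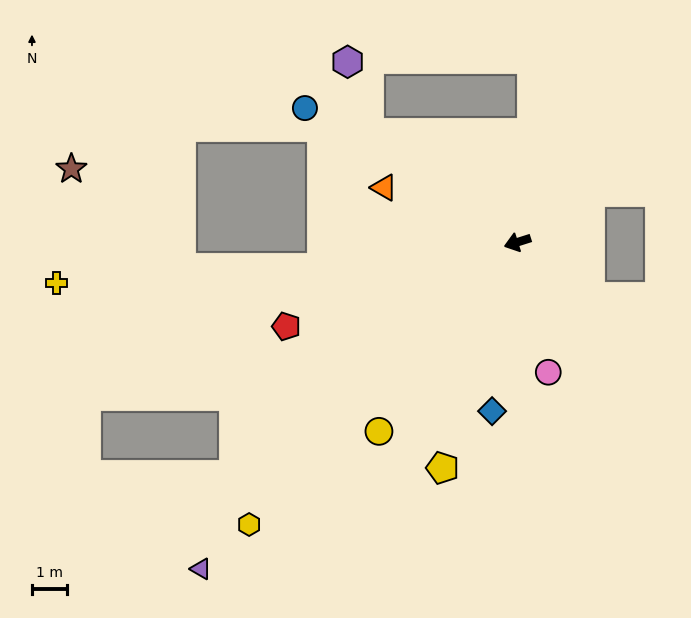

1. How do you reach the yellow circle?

turn left 36°, forward 6.8 m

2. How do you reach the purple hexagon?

blocked — turn right 54°, forward 5.3 m, then turn right 36°, forward 2.1 m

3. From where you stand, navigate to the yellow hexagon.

turn left 29°, forward 11.2 m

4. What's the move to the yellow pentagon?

turn left 54°, forward 6.9 m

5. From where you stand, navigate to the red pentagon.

turn left 2°, forward 7.1 m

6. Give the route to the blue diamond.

turn left 64°, forward 4.9 m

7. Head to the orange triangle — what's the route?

turn right 40°, forward 4.2 m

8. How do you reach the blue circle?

turn right 50°, forward 7.3 m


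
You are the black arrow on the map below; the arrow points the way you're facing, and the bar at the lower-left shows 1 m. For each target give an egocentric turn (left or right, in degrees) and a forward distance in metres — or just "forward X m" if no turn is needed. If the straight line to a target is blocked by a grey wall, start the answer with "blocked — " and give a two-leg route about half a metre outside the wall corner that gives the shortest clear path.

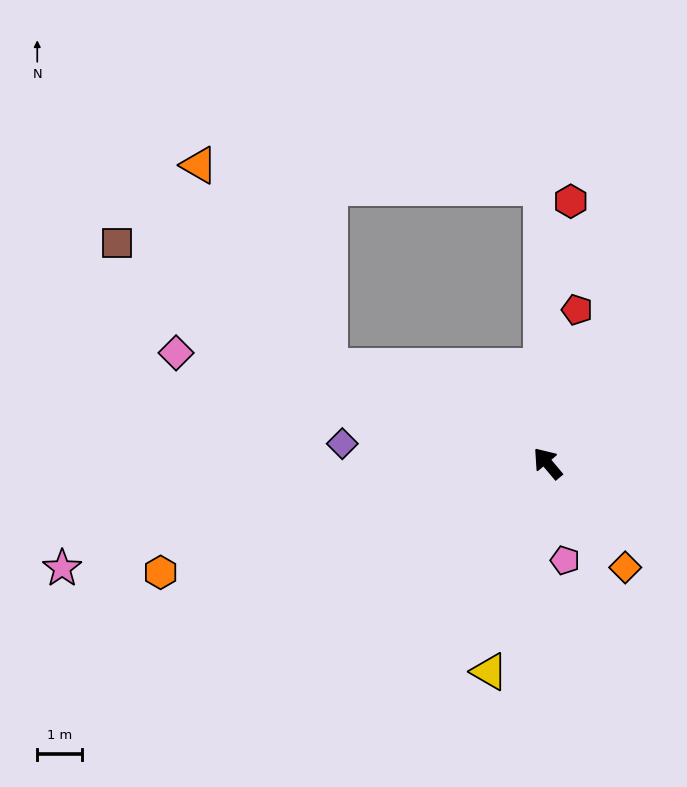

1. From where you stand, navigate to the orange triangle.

blocked — turn left 26°, forward 5.3 m, then turn right 33°, forward 5.4 m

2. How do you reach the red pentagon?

turn right 51°, forward 3.5 m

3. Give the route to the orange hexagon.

turn left 66°, forward 9.0 m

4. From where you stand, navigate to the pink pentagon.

turn left 150°, forward 2.2 m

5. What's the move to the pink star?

turn left 62°, forward 11.1 m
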